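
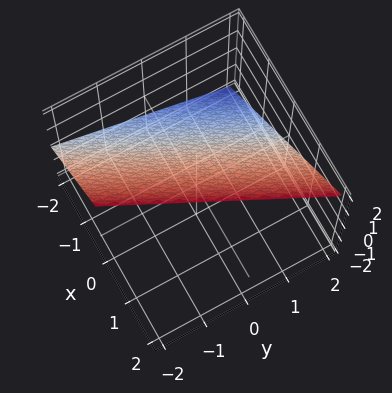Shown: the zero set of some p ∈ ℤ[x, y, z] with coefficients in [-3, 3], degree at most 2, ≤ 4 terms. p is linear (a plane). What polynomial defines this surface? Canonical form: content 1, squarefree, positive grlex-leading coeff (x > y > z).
2*x - y - 2*z + 2

(a) The degree is 1 — every cross-section is a straight line — this is a plane.
(b) From the axis intercepts and sections: one z-axis crossing is at z = 1; one y-axis crossing is at y = 2.
(c) The integer polynomial consistent with all of this is the stated p.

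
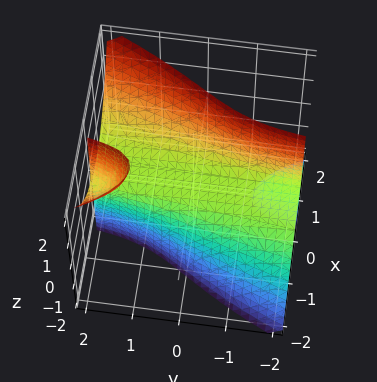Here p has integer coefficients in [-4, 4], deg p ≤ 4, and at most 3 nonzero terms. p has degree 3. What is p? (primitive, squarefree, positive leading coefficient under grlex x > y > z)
(a) I count 3 distinct pieces. They look like related sheets of one shape, so recover p as a whole.
(b) The degree is 3 — a generic line meets the surface in up to 3 points.
(c) Reading off the gridlines: it meets the x-axis at x = 0 (among the integer gridlines); every point of the y-axis in the box is on the surface.
(d) These observations pin down the coefficients.

3*x^3 - 3*x*y*z - 2*z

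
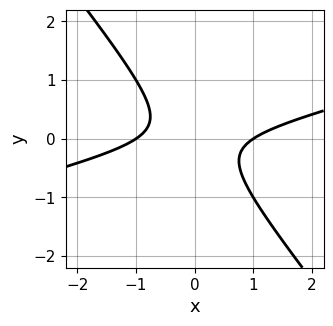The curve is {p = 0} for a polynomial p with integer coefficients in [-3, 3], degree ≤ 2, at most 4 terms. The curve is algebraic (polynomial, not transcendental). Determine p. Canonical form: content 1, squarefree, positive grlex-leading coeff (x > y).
1. The degree is 2 — no degree-1 curve has this shape.
2. Reading off the gridlines: among the integer gridlines, it crosses the x-axis at x ∈ {-1, 1}; it misses every integer gridline on the y-axis.
3. Together with the visible shape, these determine p as stated.

x^2 - 3*x*y - 3*y^2 - 1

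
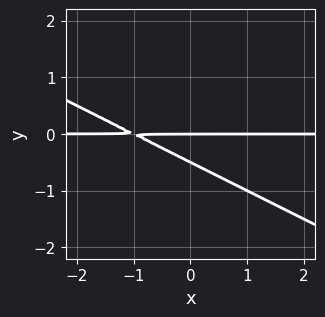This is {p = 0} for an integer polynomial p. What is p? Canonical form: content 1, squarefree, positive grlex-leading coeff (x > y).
x*y + 2*y^2 + y

First, degree: a generic line meets the curve in up to 2 points, so deg p = 2.
Next, against the integer gridlines: the visible x-axis segment lies entirely on the curve; it crosses the y-axis at the gridline y = 0.
Finally, these observations pin down the coefficients.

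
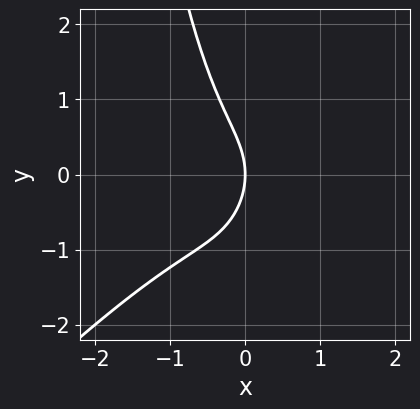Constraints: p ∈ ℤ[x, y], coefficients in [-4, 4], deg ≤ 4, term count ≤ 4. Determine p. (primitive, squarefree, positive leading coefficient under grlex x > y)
2*x^3 - 2*x^2*y + y^2 + 2*x

(a) Degree: a generic line meets the curve in up to 3 points, so deg p = 3.
(b) From the visible intercepts: one x-axis crossing is at x = 0; it crosses the y-axis at the gridline y = 0.
(c) Solving for integer coefficients yields p as stated.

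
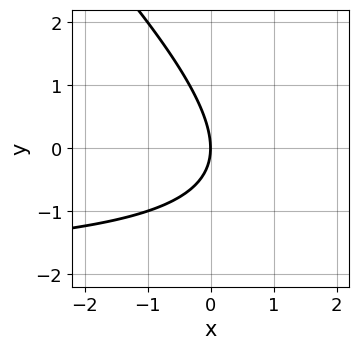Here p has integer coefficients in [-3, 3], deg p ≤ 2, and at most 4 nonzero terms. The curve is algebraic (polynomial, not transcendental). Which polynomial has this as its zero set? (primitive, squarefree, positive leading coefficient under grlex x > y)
Degree: no degree-1 curve has this shape, so deg p = 2.
Against the integer gridlines: it crosses the x-axis at the gridline x = 0; it meets the y-axis at y = 0 (among the integer gridlines).
Fitting integer coefficients to these (and the overall shape) gives p.

x*y + y^2 + 2*x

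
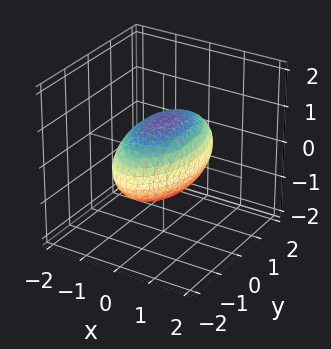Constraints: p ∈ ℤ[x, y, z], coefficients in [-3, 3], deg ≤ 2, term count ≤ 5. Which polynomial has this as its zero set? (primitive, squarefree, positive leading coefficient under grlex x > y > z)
3*x^2 + y^2 + 3*z^2 - 3

Degree: a closed, bounded, convex surface; a quadric, so deg p = 2.
Symmetries: mirror symmetry y ↦ −y ⇒ only even powers of y; the z ↦ −z reflection is a symmetry, so z appears only in even powers; the x ↦ −x reflection is a symmetry, so x appears only in even powers.
Against the integer gridlines: the x-axis gridline crossings are at x ∈ {-1, 1}; among the integer gridlines, it crosses the z-axis at z ∈ {-1, 1}.
The integer polynomial consistent with all of this is the stated p.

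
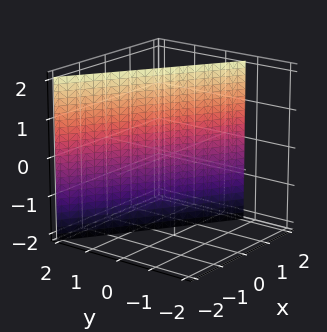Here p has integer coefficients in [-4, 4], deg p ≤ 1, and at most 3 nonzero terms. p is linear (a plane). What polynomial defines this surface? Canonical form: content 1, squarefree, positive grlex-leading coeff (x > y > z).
2*x + 3*y - 2

deg p = 1. The surface is flat (a plane).
Checking where it meets the axes: the surface avoids every integer z-axis point in the box; it meets the x-axis at x = 1 (among the integer gridlines).
These observations pin down the coefficients.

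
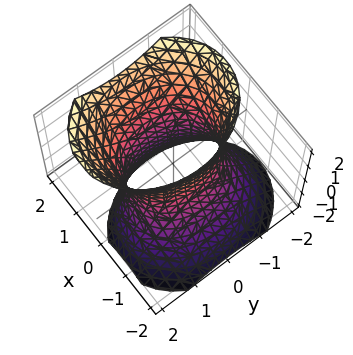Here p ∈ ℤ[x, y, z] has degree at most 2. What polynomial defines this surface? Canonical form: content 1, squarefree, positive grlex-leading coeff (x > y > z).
3*x^2 - 2*x*z + 2*y^2 - z^2 - 3

(a) Degree: the shape is more complex than any degree-1 surface, so deg p = 2.
(b) Reading off the gridlines: among the integer gridlines, it crosses the x-axis at x ∈ {-1, 1}; the surface avoids every integer z-axis point in the box.
(c) Solving for integer coefficients yields p as stated.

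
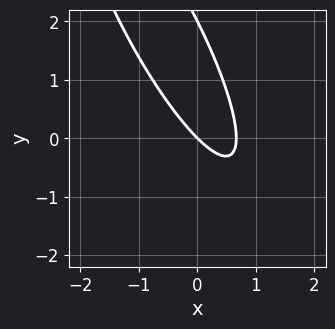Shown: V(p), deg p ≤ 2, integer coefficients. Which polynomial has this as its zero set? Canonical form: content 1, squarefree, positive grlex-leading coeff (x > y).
3*x^2 + 3*x*y + y^2 - 2*x - 2*y

(a) deg p = 2.
(b) From the visible intercepts: it crosses the x-axis at the gridline x = 0; among the integer gridlines, it crosses the y-axis at y ∈ {0, 2}.
(c) Solving for integer coefficients yields p as stated.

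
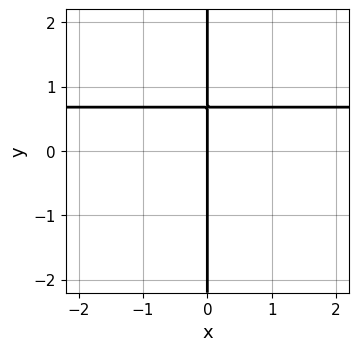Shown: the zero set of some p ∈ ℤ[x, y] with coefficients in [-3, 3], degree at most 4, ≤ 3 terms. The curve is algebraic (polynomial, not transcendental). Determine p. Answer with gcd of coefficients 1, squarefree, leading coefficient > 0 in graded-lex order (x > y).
First, the degree is 4 — a generic line meets the curve in up to 4 points.
Next, checking where it meets the axes: every point of the y-axis in the box is on the curve; it crosses the x-axis at the gridline x = 0.
Finally, putting this together gives p.

x*y^3 + x*y - x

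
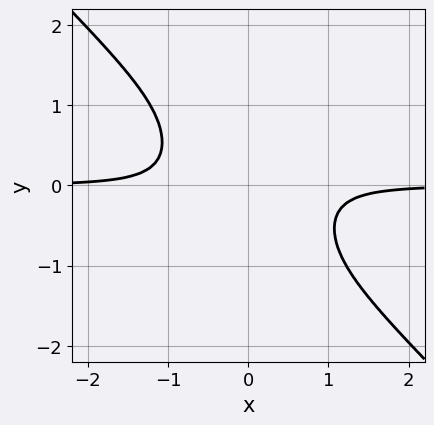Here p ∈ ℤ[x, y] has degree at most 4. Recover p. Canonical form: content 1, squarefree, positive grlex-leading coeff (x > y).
3*x^3*y + 3*x^2*y^2 + 1

(a) The degree is 4 — the shape is more complex than any degree-3 curve.
(b) From the axis intercepts and sections: it misses every integer gridline on the y-axis; no x-intercept at any integer in the box.
(c) Putting this together gives p.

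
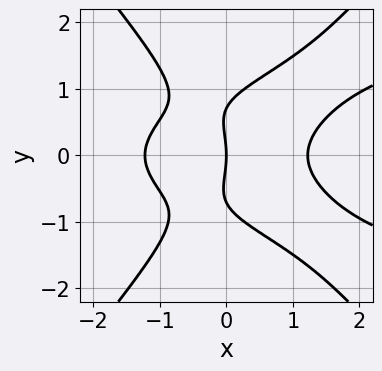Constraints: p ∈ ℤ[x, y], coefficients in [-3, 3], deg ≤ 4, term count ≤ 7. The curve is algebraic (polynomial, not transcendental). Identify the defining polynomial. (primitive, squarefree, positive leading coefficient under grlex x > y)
(a) The degree is 4 — a generic line meets the curve in up to 4 points.
(b) Symmetries: it's symmetric under y → −y, forcing even powers of y.
(c) Observable constraints: it crosses the x-axis at the gridline x = 0; it meets the y-axis at y = 0 (among the integer gridlines).
(d) Together with the visible shape, these determine p as stated.

3*x^2*y^2 - 2*y^4 - 2*x^3 + y^2 + 3*x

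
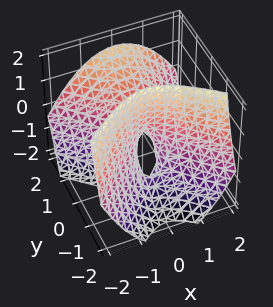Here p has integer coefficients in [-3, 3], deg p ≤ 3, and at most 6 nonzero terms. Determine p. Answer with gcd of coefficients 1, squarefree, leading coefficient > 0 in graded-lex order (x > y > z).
3*x^2 - 3*y^2 + 3*y*z + z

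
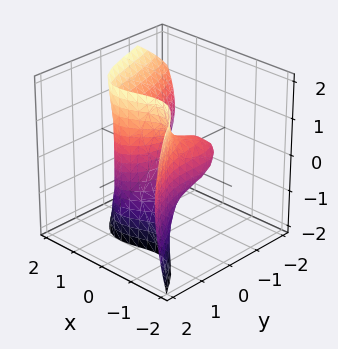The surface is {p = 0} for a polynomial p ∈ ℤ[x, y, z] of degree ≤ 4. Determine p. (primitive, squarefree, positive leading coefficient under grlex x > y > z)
3*x^3 + y^3 + 2*y*z^2 - 2*z^2 - 3*x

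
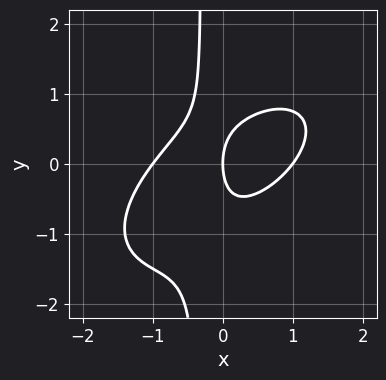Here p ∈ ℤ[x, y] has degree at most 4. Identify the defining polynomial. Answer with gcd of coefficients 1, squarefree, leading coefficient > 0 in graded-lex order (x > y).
2*x^3 - 3*x^2*y + 3*x*y^2 + y^2 - 2*x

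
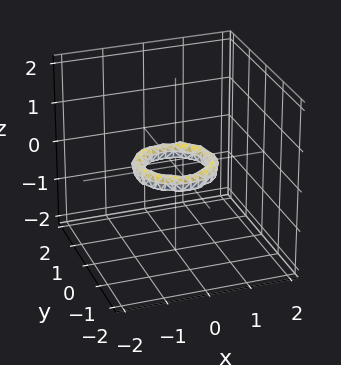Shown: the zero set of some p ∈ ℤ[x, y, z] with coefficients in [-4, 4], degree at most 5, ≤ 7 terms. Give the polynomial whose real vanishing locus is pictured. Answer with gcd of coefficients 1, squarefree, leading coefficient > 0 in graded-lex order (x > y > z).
2*x^4 + 4*x^2*y^2 + 2*y^4 - 3*x^2 - 3*y^2 + 3*z^2 + 1

deg p = 4.
Symmetries: rotational symmetry about the z-axis ⇒ p depends on x, y only through x² + y².
From the axis intercepts and sections: a circular section at z = 0 has radius between 0 and 1; the x-axis gridline crossings are at x ∈ {-1, 1}.
Assembling these constraints gives the stated polynomial.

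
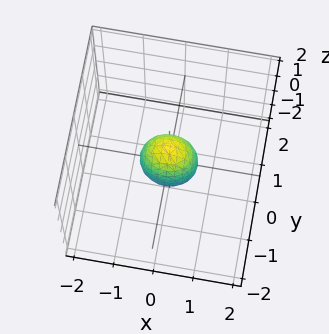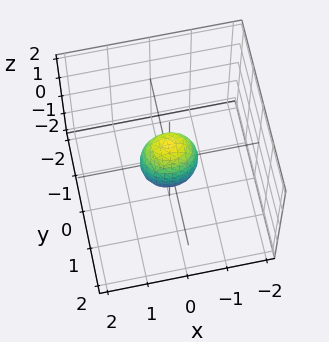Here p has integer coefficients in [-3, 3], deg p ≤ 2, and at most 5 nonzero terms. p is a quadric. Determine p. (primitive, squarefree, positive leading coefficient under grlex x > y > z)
(a) The degree is 2 — bounded and convex; a quadric.
(b) Symmetries: it's symmetric under z → −z, forcing even powers of z; it's symmetric under x → −x, forcing even powers of x; mirror symmetry y ↦ −y ⇒ only even powers of y.
(c) Reading off the gridlines: among the integer gridlines, it crosses the z-axis at z ∈ {-1, 1}.
(d) These observations pin down the coefficients.

2*x^2 + 3*y^2 + z^2 - 1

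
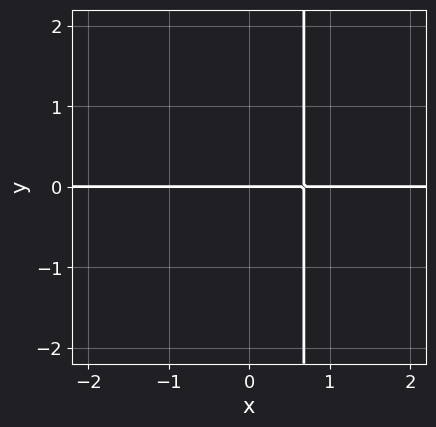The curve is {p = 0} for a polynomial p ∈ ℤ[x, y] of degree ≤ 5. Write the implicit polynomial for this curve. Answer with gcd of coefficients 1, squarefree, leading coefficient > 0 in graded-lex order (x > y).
x^3*y + x*y - y

(a) The degree is 4 — no degree-3 curve has this shape.
(b) From the visible intercepts: it crosses the y-axis at the gridline y = 0; the visible x-axis segment lies entirely on the curve.
(c) Putting this together gives p.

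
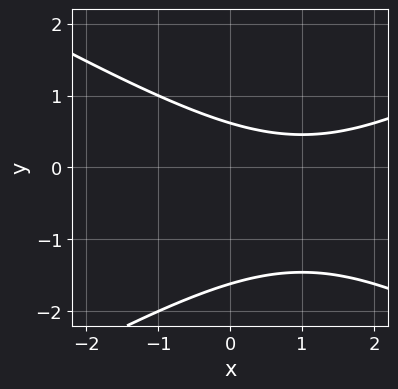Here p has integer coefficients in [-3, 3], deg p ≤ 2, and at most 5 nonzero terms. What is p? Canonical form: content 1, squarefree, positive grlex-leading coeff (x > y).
First, the degree is 2 — no degree-1 curve has this shape.
Next, reading off the gridlines: the curve avoids every integer x-axis point in the box.
Finally, putting this together gives p.

x^2 - 3*y^2 - 2*x - 3*y + 3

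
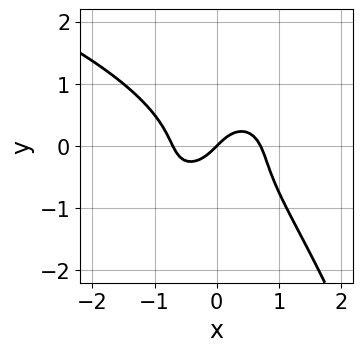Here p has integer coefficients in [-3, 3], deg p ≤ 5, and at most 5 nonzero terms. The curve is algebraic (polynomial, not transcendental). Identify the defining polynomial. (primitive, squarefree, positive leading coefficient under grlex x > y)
x^2*y^2 + 2*x^3 + 2*y^3 - x + y

First, deg p = 4.
Then, from the axis intercepts and sections: one x-axis crossing is at x = 0; one y-axis crossing is at y = 0.
Finally, fitting integer coefficients to these (and the overall shape) gives p.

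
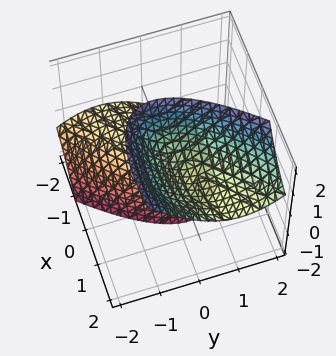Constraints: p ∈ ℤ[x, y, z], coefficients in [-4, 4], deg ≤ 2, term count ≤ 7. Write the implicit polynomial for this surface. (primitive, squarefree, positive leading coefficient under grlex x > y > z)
x^2 - 3*x*y - 3*x*z + 3*y^2 - z^2 + 1

(a) The picture has 2 separate pieces. They look like related sheets of one shape, so recover p as a whole.
(b) deg p = 2. No degree-1 surface has this shape.
(c) Against the integer gridlines: the z-axis gridline crossings are at z ∈ {-1, 1}; it misses every integer gridline on the x-axis; the surface avoids every integer y-axis point in the box.
(d) These observations pin down the coefficients.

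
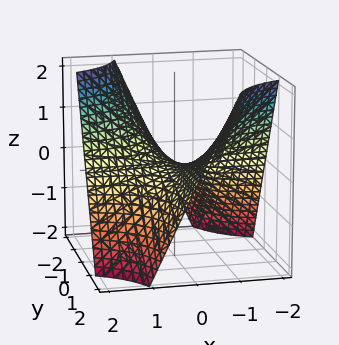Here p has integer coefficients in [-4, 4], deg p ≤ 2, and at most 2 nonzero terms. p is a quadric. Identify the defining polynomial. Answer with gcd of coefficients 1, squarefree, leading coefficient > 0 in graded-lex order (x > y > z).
1. The degree is 2 — a saddle surface; a quadric.
2. Against the integer gridlines: every point of the y-axis in the box is on the surface; the visible x-axis segment lies entirely on the surface.
3. Matching integer coefficients to the picture gives p.

x*y + z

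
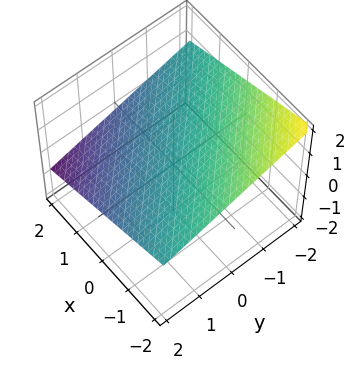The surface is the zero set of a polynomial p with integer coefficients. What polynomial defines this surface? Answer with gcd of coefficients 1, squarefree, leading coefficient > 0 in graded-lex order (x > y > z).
(a) The degree is 1 — the surface is flat (a plane).
(b) From the axis intercepts and sections: it meets the y-axis at y = 2 (among the integer gridlines); one x-axis crossing is at x = 2.
(c) Solving for integer coefficients yields p as stated.

x + y + 3*z - 2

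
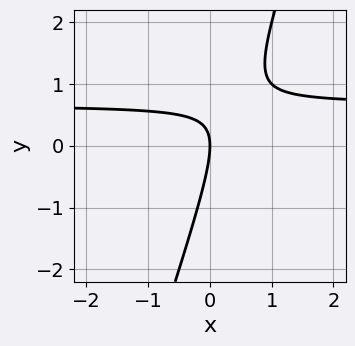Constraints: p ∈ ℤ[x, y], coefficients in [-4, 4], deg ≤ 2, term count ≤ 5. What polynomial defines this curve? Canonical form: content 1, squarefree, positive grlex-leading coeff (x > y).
3*x*y - y^2 - 2*x

1. The degree is 2 — a generic line meets the curve in up to 2 points.
2. From the visible intercepts: one x-axis crossing is at x = 0; it crosses the y-axis at the gridline y = 0.
3. Fitting integer coefficients to these (and the overall shape) gives p.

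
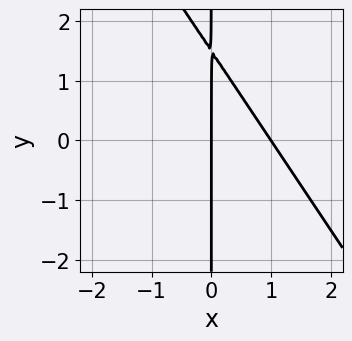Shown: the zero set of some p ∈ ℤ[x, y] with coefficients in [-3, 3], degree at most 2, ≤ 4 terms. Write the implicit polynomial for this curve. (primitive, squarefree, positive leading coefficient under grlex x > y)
3*x^2 + 2*x*y - 3*x

deg p = 2. No degree-1 curve has this shape.
Checking where it meets the axes: the x-axis gridline crossings are at x ∈ {0, 1}; every point of the y-axis in the box is on the curve.
The integer polynomial consistent with all of this is the stated p.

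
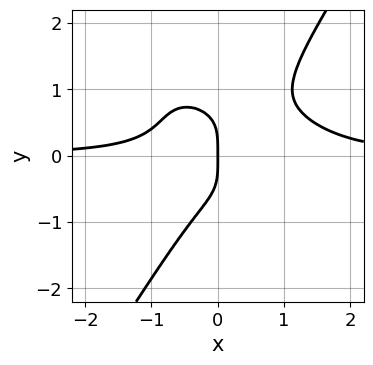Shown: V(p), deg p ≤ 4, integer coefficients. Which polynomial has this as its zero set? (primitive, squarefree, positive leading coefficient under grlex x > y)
3*x^3*y + 3*x^2*y^2 - 2*y^4 - 3*x^2*y - 2*x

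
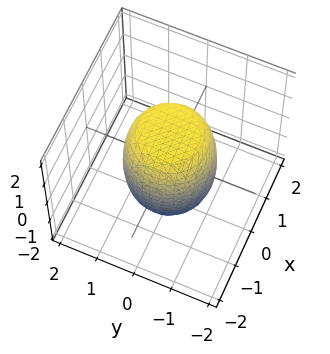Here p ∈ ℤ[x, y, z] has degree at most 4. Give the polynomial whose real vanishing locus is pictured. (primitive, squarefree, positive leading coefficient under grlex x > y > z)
(a) Degree: the shape is more complex than any degree-3 surface, so deg p = 4.
(b) By symmetry, the surface is invariant under rotation about z: p = q(x² + y², z).
(c) Observable constraints: a circular section at z = 0 has radius between 1 and 2.
(d) Fitting integer coefficients to these (and the overall shape) gives p.

2*x^4 + 4*x^2*y^2 + 2*y^4 - x^2 - y^2 + z^2 - 2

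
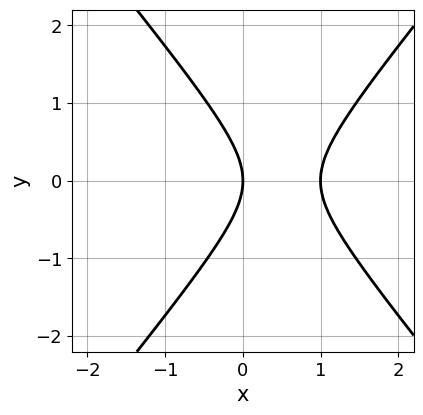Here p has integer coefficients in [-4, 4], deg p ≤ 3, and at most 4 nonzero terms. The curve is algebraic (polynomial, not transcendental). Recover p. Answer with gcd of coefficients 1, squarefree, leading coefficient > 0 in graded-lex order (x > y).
3*x^2 - 2*y^2 - 3*x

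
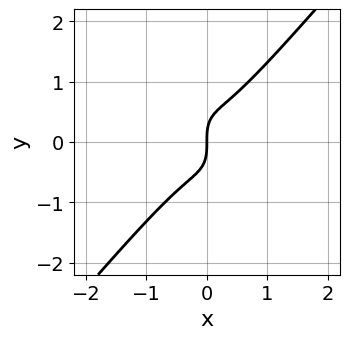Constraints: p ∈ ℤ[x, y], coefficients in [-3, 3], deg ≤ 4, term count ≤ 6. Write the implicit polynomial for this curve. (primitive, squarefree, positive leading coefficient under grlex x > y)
3*x^3 - x*y^2 - y^3 + x

(a) Degree: no degree-2 curve has this shape, so deg p = 3.
(b) Observable constraints: one x-axis crossing is at x = 0; it meets the y-axis at y = 0 (among the integer gridlines).
(c) Matching integer coefficients to the picture gives p.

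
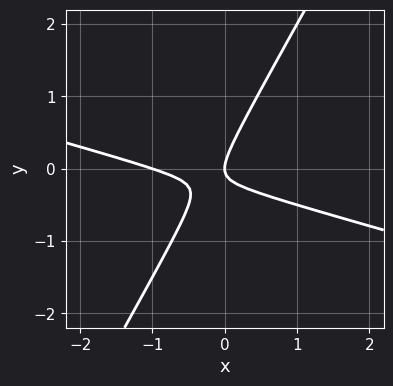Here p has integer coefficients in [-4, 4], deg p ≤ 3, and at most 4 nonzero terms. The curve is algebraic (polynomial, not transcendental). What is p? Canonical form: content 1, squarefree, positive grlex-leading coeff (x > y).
x^2 + 3*x*y - 2*y^2 + x

Degree: no degree-1 curve has this shape, so deg p = 2.
Against the integer gridlines: the x-axis gridline crossings are at x ∈ {-1, 0}; it crosses the y-axis at the gridline y = 0.
Assembling these constraints gives the stated polynomial.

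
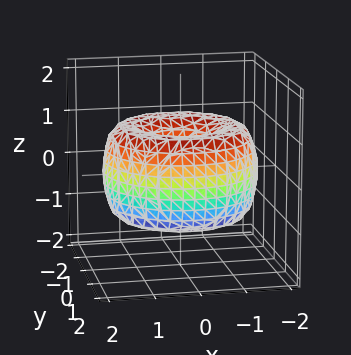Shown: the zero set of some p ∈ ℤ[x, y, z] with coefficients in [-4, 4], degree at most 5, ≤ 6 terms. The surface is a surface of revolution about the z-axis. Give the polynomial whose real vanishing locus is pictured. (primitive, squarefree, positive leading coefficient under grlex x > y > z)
x^4 + 2*x^2*y^2 + y^4 - 3*x^2 - 3*y^2 + 2*z^2

(a) The degree is 4 — no degree-3 surface has this shape.
(b) By symmetry, the z-axis is an axis of rotation, so x and y enter only as x² + y².
(c) Against the integer gridlines: it crosses the z-axis at the gridline z = 0; a circular section at z = 1 has radius exactly 1; it crosses the y-axis at the gridline y = 0; one x-axis crossing is at x = 0.
(d) Fitting integer coefficients to these (and the overall shape) gives p.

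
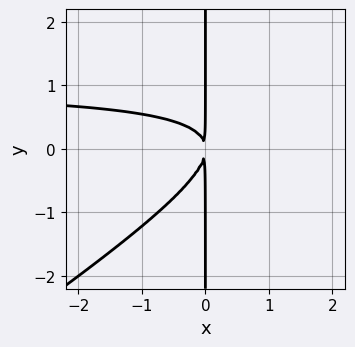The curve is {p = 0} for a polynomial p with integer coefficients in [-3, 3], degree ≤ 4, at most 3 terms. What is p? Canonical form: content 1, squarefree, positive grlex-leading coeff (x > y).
1. Degree: the shape is more complex than any degree-2 curve, so deg p = 3.
2. Observable constraints: every point of the y-axis in the box is on the curve.
3. Matching integer coefficients to the picture gives p.

2*x^2*y - 3*x*y^2 - 2*x^2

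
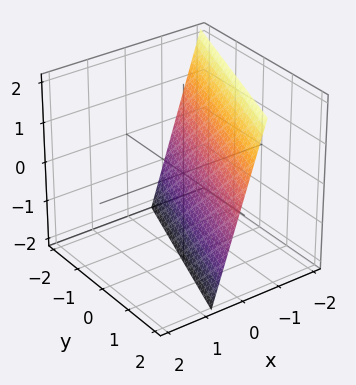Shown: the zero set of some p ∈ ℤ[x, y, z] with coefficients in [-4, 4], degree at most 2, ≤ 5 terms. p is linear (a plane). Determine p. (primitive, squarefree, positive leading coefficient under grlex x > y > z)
3*x - y + z + 2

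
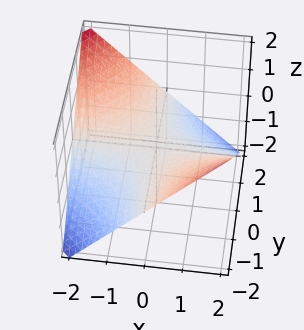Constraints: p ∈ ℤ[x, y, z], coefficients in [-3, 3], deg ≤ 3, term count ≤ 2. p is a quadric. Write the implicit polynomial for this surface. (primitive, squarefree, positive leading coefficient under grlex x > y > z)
(a) The degree is 2 — a saddle surface; a quadric.
(b) From the visible intercepts: the visible y-axis segment lies entirely on the surface; every point of the x-axis in the box is on the surface; it crosses the z-axis at the gridline z = 0.
(c) Matching integer coefficients to the picture gives p.

x*y + 2*z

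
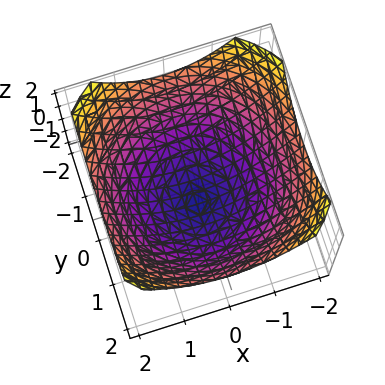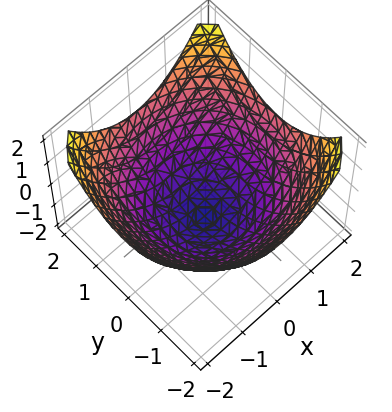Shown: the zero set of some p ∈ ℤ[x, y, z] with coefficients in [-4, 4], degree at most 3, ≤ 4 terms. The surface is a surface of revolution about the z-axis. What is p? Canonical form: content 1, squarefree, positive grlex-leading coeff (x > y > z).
First, degree: no degree-1 surface has this shape, so deg p = 2.
Then, symmetries: every cross-section ⟂ z is a circle, so x, y appear only via x² + y².
Then, observable constraints: a circular section at z = -1 has radius exactly 1.
Finally, these observations pin down the coefficients.

x^2 + y^2 - 2*z - 3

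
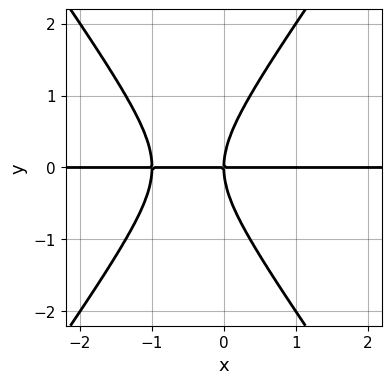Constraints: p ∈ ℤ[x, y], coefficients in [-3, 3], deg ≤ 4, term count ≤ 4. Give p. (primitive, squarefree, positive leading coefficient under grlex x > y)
1. The degree is 3 — a generic line meets the curve in up to 3 points.
2. Checking where it meets the axes: one y-axis crossing is at y = 0; the visible x-axis segment lies entirely on the curve.
3. Putting this together gives p.

2*x^2*y - y^3 + 2*x*y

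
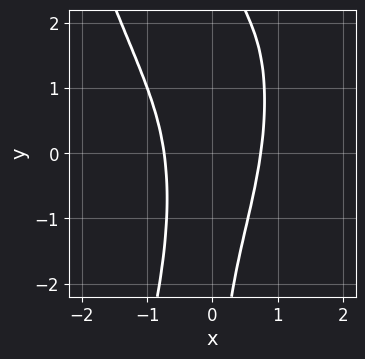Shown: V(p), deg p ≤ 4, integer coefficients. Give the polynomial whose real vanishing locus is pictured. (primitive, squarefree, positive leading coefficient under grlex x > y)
3*x^4 - 2*x^2*y + x*y^2 + 2*x^2 - 2

(a) Degree: the shape is more complex than any degree-3 curve, so deg p = 4.
(b) Checking where it meets the axes: no y-intercept at any integer in the box.
(c) The integer polynomial consistent with all of this is the stated p.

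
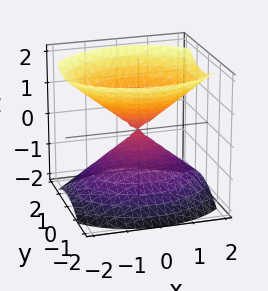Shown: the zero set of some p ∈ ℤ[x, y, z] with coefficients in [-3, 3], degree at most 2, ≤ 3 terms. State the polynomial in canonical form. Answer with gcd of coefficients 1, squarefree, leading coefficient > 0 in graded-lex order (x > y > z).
First, there are 2 components. Treating them together as one polynomial.
Next, the degree is 2 — two nappes meeting at a single point; a quadric.
Next, symmetries: the z ↦ −z reflection is a symmetry, so z appears only in even powers; mirror symmetry x ↦ −x ⇒ only even powers of x; the y ↦ −y reflection is a symmetry, so y appears only in even powers.
Next, reading off the gridlines: it crosses the y-axis at the gridline y = 0; it meets the z-axis at z = 0 (among the integer gridlines).
Finally, together with the visible shape, these determine p as stated.

2*x^2 + 3*y^2 - 3*z^2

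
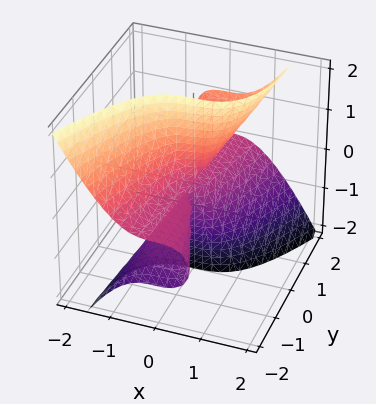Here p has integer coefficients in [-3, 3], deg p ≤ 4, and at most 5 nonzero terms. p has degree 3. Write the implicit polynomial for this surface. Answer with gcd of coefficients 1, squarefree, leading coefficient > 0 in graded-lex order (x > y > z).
(a) Degree: no degree-2 surface has this shape, so deg p = 3.
(b) Observable constraints: the visible y-axis segment lies entirely on the surface; it meets the x-axis at x = 0 (among the integer gridlines).
(c) The integer polynomial consistent with all of this is the stated p. Check: (0, 0, -1) on the z-axis lies on the surface, and p(0, 0, -1) = 0. ✓

3*x^3 + y^2*z - 2*y*z^2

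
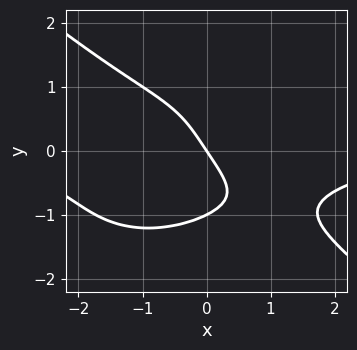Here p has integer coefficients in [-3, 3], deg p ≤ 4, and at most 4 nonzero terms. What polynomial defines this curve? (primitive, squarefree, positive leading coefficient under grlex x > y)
First, the degree is 4 — a generic line meets the curve in up to 4 points.
Then, from the axis intercepts and sections: among the integer gridlines, it crosses the y-axis at y ∈ {-1, 0}; one x-axis crossing is at x = 0.
Finally, assembling these constraints gives the stated polynomial.

x^3*y + 2*y^4 + 3*x + 2*y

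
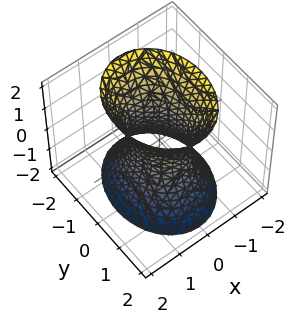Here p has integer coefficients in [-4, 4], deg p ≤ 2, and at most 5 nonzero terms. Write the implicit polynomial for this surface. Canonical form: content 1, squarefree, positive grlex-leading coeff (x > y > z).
First, degree: an hourglass — one-sheet hyperboloid; a quadric, so deg p = 2.
Next, symmetries: mirror symmetry x ↦ −x ⇒ only even powers of x; mirror symmetry z ↦ −z ⇒ only even powers of z; it's symmetric under y → −y, forcing even powers of y.
Then, checking where it meets the axes: no z-intercept at any integer in the box; among the integer gridlines, it crosses the y-axis at y ∈ {-1, 1}.
Finally, fitting integer coefficients to these (and the overall shape) gives p.

3*x^2 + 2*y^2 - z^2 - 2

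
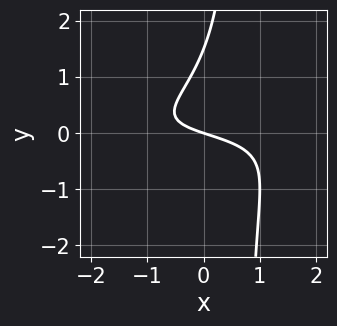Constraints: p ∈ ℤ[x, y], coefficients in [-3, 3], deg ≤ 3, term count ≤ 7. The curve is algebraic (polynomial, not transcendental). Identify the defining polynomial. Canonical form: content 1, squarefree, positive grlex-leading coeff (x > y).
1. The degree is 3 — no degree-2 curve has this shape.
2. Against the integer gridlines: it crosses the x-axis at the gridline x = 0; one y-axis crossing is at y = 0.
3. Assembling these constraints gives the stated polynomial.

x^2*y - 3*x*y^2 + 2*y^2 - x - 3*y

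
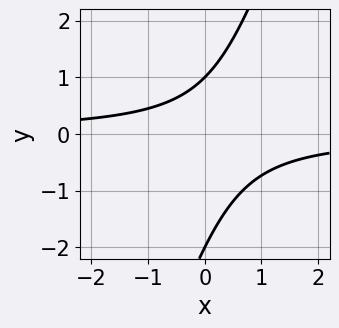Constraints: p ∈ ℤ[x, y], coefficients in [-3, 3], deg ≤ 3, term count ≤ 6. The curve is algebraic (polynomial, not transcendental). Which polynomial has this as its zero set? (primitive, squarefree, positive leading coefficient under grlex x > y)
1. The degree is 2 — the shape is more complex than any degree-1 curve.
2. Against the integer gridlines: among the integer gridlines, it crosses the y-axis at y ∈ {-2, 1}; no x-intercept at any integer in the box.
3. Putting this together gives p.

3*x*y - y^2 - y + 2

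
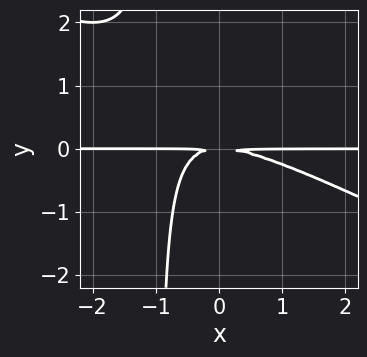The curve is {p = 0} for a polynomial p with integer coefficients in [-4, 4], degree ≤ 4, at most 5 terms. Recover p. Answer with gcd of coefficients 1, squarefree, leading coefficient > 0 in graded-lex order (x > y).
x^2*y + 2*x*y^2 + 2*y^2

(a) The degree is 3 — a generic line meets the curve in up to 3 points.
(b) From the visible intercepts: every point of the x-axis in the box is on the curve.
(c) Putting this together gives p.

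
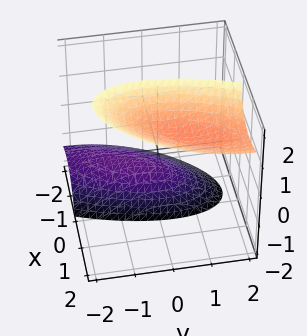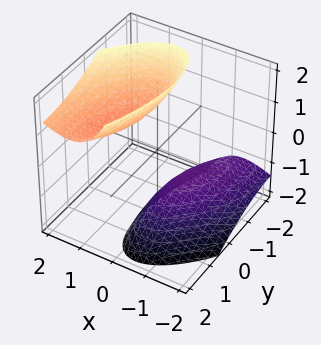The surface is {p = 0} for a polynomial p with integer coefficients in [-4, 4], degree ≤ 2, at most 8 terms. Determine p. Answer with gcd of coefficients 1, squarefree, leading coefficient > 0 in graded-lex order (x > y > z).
1. There are 2 components.
2. Degree: no degree-1 surface has this shape, so deg p = 2.
3. Observable constraints: no y-intercept at any integer in the box; no x-intercept at any integer in the box.
4. Matching integer coefficients to the picture gives p.

3*x^2 - 2*x*y - 3*x*z + y^2 - z^2 + 2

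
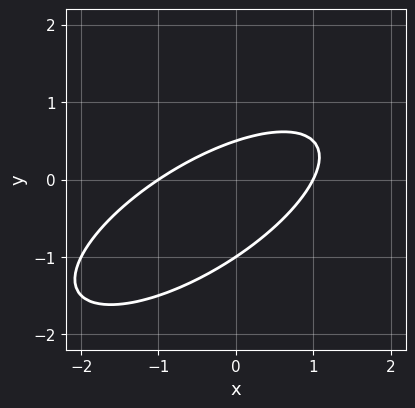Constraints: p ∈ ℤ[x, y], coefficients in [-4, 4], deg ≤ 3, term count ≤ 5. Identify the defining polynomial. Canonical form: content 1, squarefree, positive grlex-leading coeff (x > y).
x^2 - 2*x*y + 2*y^2 + y - 1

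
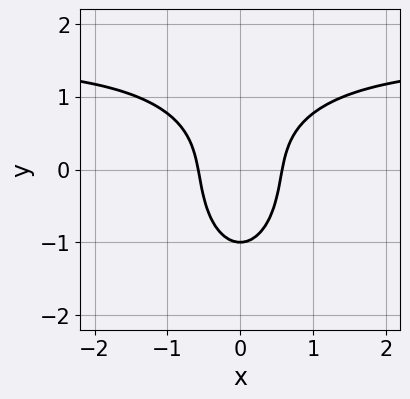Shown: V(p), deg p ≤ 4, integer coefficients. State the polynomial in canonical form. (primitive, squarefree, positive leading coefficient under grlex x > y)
2*x^2*y + y^3 - 3*x^2 + 1

First, deg p = 3. The shape is more complex than any degree-2 curve.
Then, symmetries: the x ↦ −x reflection is a symmetry, so x appears only in even powers.
Next, against the integer gridlines: it crosses the y-axis at the gridline y = -1.
Finally, together with the visible shape, these determine p as stated.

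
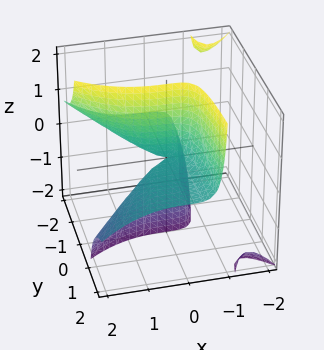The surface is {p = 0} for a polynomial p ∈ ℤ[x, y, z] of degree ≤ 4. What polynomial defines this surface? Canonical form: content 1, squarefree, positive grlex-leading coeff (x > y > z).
x^3 + 2*x*y*z + 2*y*z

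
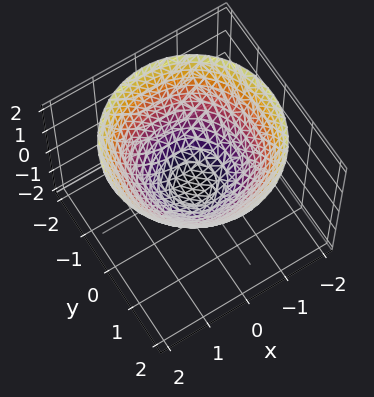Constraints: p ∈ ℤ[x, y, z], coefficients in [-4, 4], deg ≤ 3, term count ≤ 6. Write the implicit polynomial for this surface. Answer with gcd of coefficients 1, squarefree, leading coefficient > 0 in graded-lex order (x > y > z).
Degree: a generic line meets the surface in up to 2 points, so deg p = 2.
By symmetry, every cross-section ⟂ z is a circle, so x, y appear only via x² + y².
Observable constraints: a circular section at z = 2 has radius between 1 and 2.
Solving for integer coefficients yields p as stated.

2*x^2 + 2*y^2 - 3*z - 1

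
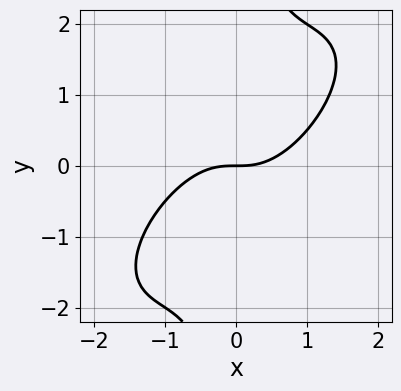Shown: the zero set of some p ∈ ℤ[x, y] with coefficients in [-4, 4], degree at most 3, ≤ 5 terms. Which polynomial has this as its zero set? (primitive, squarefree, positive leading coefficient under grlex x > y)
2*x^3 - 3*x^2*y + 2*x*y^2 - 2*y

(a) Degree: a generic line meets the curve in up to 3 points, so deg p = 3.
(b) Checking where it meets the axes: it meets the y-axis at y = 0 (among the integer gridlines); one x-axis crossing is at x = 0.
(c) Together with the visible shape, these determine p as stated.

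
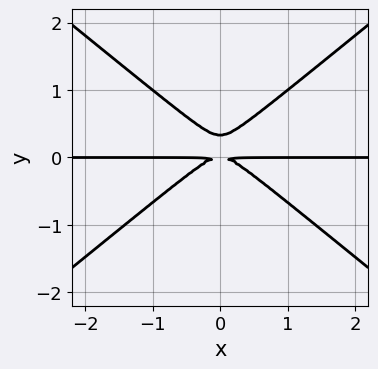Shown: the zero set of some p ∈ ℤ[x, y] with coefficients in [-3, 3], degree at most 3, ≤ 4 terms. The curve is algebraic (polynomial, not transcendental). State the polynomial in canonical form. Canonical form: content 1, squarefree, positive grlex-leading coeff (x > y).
First, the degree is 3 — no degree-2 curve has this shape.
Next, symmetries: the x ↦ −x reflection is a symmetry, so x appears only in even powers.
Then, against the integer gridlines: every point of the x-axis in the box is on the curve.
Finally, the integer polynomial consistent with all of this is the stated p.

2*x^2*y - 3*y^3 + y^2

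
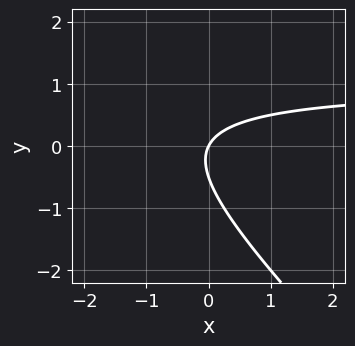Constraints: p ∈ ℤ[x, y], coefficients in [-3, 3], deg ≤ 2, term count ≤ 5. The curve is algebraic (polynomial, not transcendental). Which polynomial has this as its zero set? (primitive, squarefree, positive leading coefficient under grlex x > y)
2*x*y + 2*y^2 - 2*x + y

(a) The degree is 2 — a generic line meets the curve in up to 2 points.
(b) Against the integer gridlines: one y-axis crossing is at y = 0; it meets the x-axis at x = 0 (among the integer gridlines).
(c) These observations pin down the coefficients.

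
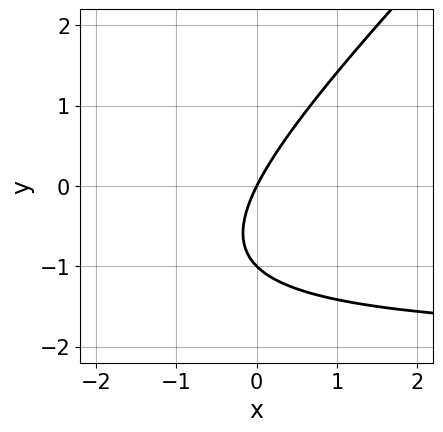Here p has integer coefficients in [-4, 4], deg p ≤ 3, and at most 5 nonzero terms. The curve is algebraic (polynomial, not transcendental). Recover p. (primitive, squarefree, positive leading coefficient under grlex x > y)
First, deg p = 2. The shape is more complex than any degree-1 curve.
Next, checking where it meets the axes: among the integer gridlines, it crosses the y-axis at y ∈ {-1, 0}; it meets the x-axis at x = 0 (among the integer gridlines).
Finally, the integer polynomial consistent with all of this is the stated p.

x*y - y^2 + 2*x - y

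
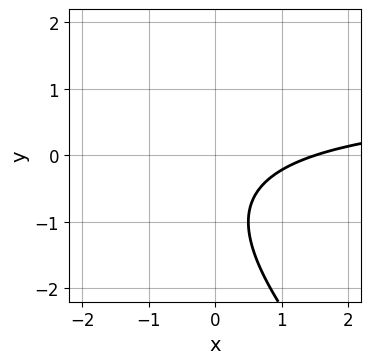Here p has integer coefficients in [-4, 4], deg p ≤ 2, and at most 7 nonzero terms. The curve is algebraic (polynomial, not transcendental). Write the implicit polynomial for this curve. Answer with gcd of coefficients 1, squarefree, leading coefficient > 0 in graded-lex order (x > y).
2*x*y + 2*y^2 - 2*x + 3*y + 3

First, the degree is 2 — no degree-1 curve has this shape.
Then, observable constraints: the curve avoids every integer y-axis point in the box.
Finally, these observations pin down the coefficients.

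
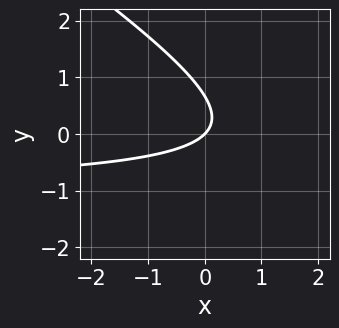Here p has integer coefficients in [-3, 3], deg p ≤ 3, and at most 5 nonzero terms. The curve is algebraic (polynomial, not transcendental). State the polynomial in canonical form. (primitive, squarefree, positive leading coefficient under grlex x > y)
1. deg p = 2. The shape is more complex than any degree-1 curve.
2. Observable constraints: it meets the x-axis at x = 0 (among the integer gridlines); it crosses the y-axis at the gridline y = 0.
3. These observations pin down the coefficients.

2*x*y + 3*y^2 + 2*x - 2*y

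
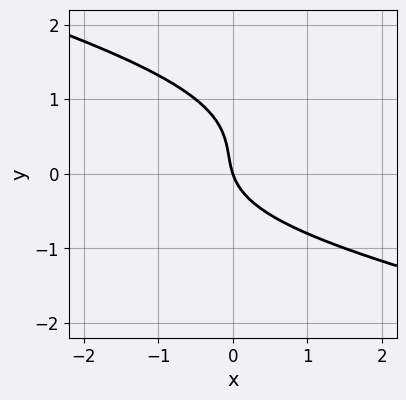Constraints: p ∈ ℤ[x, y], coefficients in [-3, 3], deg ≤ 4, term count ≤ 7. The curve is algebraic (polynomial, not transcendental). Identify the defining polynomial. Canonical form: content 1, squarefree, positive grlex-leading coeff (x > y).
x*y^2 + 3*y^3 - 2*y^2 + 3*x + y

(a) The degree is 3 — a generic line meets the curve in up to 3 points.
(b) Against the integer gridlines: one y-axis crossing is at y = 0; it crosses the x-axis at the gridline x = 0.
(c) Fitting integer coefficients to these (and the overall shape) gives p.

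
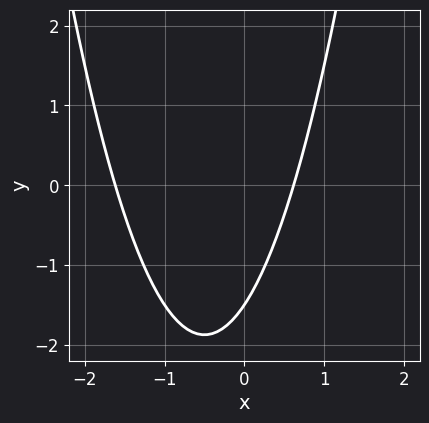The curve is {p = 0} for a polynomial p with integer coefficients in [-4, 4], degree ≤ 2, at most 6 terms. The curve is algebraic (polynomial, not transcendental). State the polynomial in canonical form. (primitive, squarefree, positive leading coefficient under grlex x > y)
3*x^2 + 3*x - 2*y - 3

First, the degree is 2 — the shape is more complex than any degree-1 curve.
Finally, the integer polynomial consistent with all of this is the stated p.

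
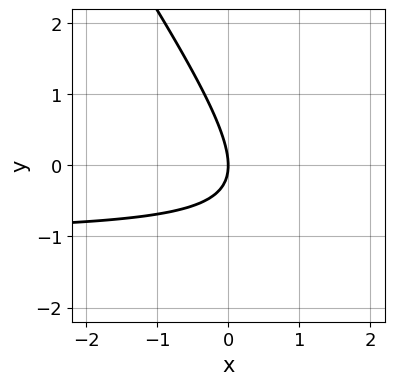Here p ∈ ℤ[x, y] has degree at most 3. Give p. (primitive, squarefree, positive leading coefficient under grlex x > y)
First, deg p = 2. A generic line meets the curve in up to 2 points.
Next, from the axis intercepts and sections: it crosses the y-axis at the gridline y = 0; it meets the x-axis at x = 0 (among the integer gridlines).
Finally, together with the visible shape, these determine p as stated.

3*x*y + 2*y^2 + 3*x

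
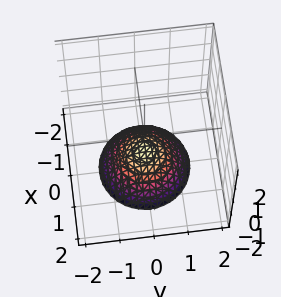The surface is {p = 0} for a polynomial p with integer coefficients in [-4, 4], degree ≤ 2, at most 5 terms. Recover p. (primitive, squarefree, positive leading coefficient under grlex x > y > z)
2*x^2 + 2*y^2 + 3*z + 3

First, the degree is 2 — no degree-1 surface has this shape.
Next, symmetry: the surface is invariant under rotation about z: p = q(x² + y², z).
Then, checking where it meets the axes: no y-intercept at any integer in the box; a circular section at z = -2 has radius between 1 and 2.
Finally, fitting integer coefficients to these (and the overall shape) gives p. Check: (0, 0, -1) on the z-axis lies on the surface, and p(0, 0, -1) = 0. ✓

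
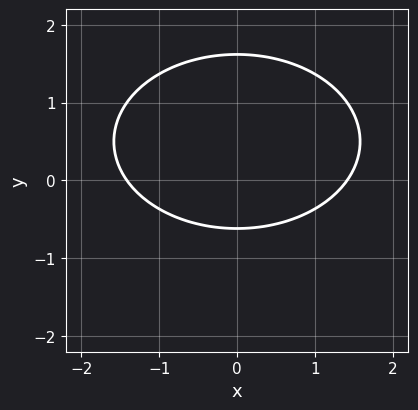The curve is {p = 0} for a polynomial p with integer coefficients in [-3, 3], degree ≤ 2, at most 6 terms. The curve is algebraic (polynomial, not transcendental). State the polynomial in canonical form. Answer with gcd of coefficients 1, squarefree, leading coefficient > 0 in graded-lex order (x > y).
x^2 + 2*y^2 - 2*y - 2

First, the degree is 2 — no degree-1 curve has this shape.
Next, symmetries: mirror symmetry x ↦ −x ⇒ only even powers of x.
Finally, putting this together gives p.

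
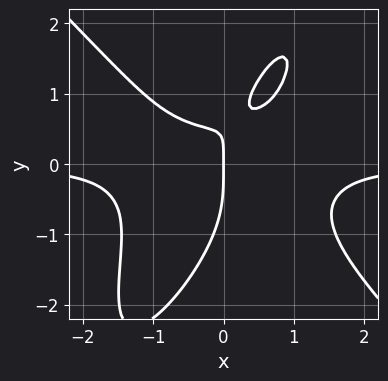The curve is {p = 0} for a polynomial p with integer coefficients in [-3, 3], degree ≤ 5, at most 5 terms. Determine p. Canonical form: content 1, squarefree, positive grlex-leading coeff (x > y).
3*x^3*y - 2*x*y^3 + y^4 - 3*x*y + 2*x

The degree is 4 — the shape is more complex than any degree-3 curve.
Against the integer gridlines: it meets the y-axis at y = 0 (among the integer gridlines); one x-axis crossing is at x = 0.
Fitting integer coefficients to these (and the overall shape) gives p.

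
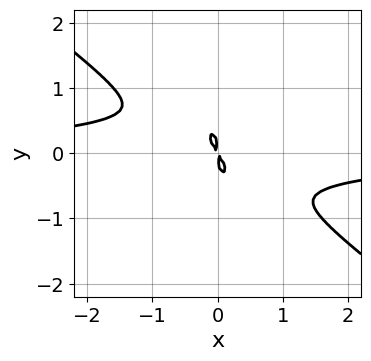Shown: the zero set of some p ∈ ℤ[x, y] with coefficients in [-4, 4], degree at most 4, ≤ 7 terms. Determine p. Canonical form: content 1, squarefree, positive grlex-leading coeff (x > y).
3*x^3*y - 3*x*y^3 + 3*y^4 + 3*x^2 + 2*x*y

First, the degree is 4 — no degree-3 curve has this shape.
Finally, putting this together gives p.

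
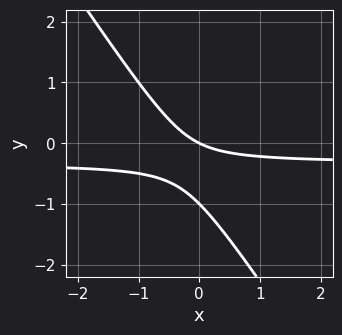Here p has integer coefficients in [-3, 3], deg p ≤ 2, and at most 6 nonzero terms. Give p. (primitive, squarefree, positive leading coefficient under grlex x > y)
First, the degree is 2 — a generic line meets the curve in up to 2 points.
Next, from the visible intercepts: it crosses the x-axis at the gridline x = 0; among the integer gridlines, it crosses the y-axis at y ∈ {-1, 0}.
Finally, putting this together gives p.

3*x*y + 2*y^2 + x + 2*y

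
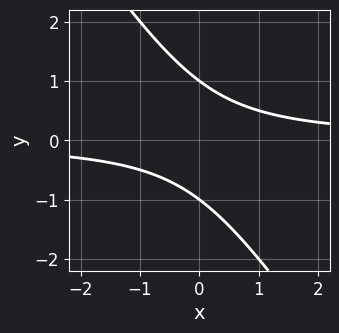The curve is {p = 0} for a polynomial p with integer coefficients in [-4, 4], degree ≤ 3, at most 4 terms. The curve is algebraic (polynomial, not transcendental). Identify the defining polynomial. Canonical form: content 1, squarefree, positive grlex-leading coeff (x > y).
3*x*y + 2*y^2 - 2

First, deg p = 2. A generic line meets the curve in up to 2 points.
Next, from the axis intercepts and sections: the y-axis gridline crossings are at y ∈ {-1, 1}; no x-intercept at any integer in the box.
Finally, solving for integer coefficients yields p as stated.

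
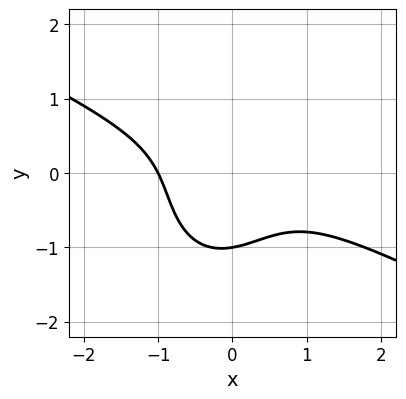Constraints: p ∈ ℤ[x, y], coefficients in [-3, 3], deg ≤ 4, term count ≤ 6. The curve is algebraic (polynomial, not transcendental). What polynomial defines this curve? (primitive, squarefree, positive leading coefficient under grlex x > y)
2*x^3 + 3*x^2*y - x*y^2 + 2*y^3 + 2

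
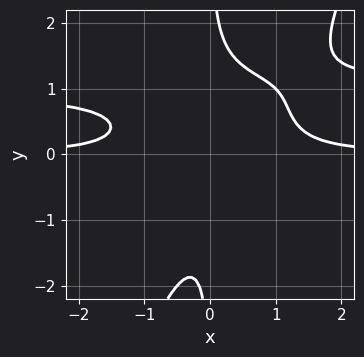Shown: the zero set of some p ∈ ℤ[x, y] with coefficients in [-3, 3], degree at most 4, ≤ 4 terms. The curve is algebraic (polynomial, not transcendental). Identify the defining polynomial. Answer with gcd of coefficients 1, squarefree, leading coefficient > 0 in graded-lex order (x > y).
1. Degree: the shape is more complex than any degree-3 curve, so deg p = 4.
2. Observable constraints: the curve avoids every integer y-axis point in the box; no x-intercept at any integer in the box.
3. Together with the visible shape, these determine p as stated.

2*x^2*y^2 - x*y^3 - 2*x^2*y + 1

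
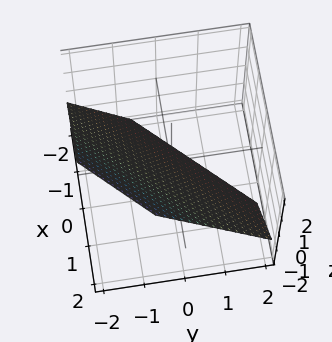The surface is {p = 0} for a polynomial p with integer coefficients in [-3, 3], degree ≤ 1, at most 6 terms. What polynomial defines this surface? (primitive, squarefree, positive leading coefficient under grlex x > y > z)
3*x - 3*y - 3*z - 2

1. deg p = 1. Every cross-section is a straight line — this is a plane.
2. Putting this together gives p.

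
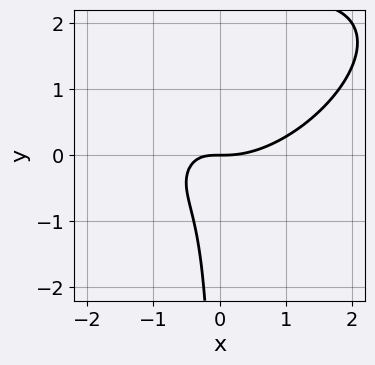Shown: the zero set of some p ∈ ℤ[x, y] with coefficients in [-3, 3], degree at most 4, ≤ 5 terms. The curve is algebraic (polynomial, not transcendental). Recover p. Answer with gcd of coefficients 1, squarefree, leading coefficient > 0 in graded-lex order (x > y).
1. The degree is 3 — a generic line meets the curve in up to 3 points.
2. From the visible intercepts: it crosses the x-axis at the gridline x = 0; one y-axis crossing is at y = 0.
3. Assembling these constraints gives the stated polynomial.

2*x^3 - 3*x^2*y + 3*x*y^2 - 3*x*y - 2*y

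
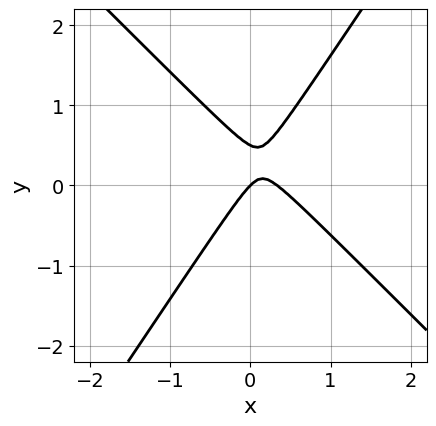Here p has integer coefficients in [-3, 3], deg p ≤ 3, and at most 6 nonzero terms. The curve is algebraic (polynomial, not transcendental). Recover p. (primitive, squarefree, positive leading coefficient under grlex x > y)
(a) deg p = 2. The shape is more complex than any degree-1 curve.
(b) Observable constraints: it crosses the x-axis at the gridline x = 0; one y-axis crossing is at y = 0.
(c) Assembling these constraints gives the stated polynomial.

3*x^2 + x*y - 2*y^2 - x + y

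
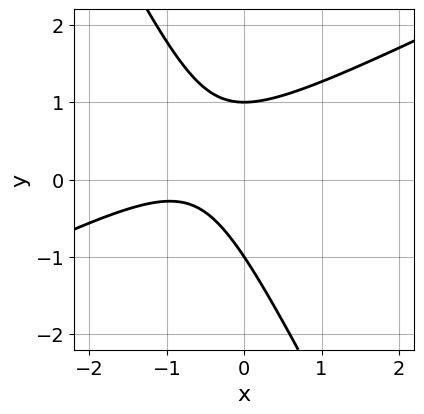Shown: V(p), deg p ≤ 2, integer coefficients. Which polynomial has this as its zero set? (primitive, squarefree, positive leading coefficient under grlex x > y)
2*x^2 - 3*x*y - 2*y^2 + 3*x + 2

First, the degree is 2 — the shape is more complex than any degree-1 curve.
Next, against the integer gridlines: no x-intercept at any integer in the box; among the integer gridlines, it crosses the y-axis at y ∈ {-1, 1}.
Finally, assembling these constraints gives the stated polynomial.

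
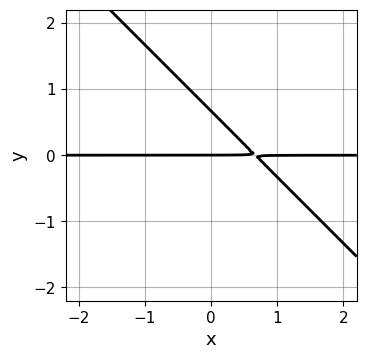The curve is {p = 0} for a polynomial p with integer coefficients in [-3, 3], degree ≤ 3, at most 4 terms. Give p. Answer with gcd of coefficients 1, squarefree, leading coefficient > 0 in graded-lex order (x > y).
(a) The degree is 2 — no degree-1 curve has this shape.
(b) From the axis intercepts and sections: the visible x-axis segment lies entirely on the curve; it meets the y-axis at y = 0 (among the integer gridlines).
(c) Together with the visible shape, these determine p as stated.

3*x*y + 3*y^2 - 2*y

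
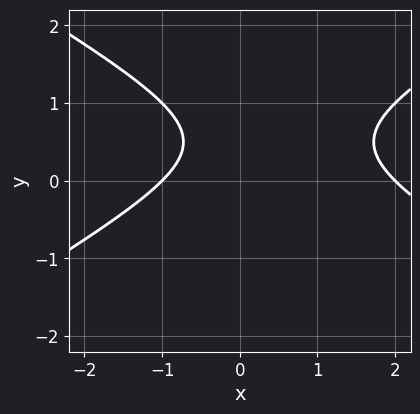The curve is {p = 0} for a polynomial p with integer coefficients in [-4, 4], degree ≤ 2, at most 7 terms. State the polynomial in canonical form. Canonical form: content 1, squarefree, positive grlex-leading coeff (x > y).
x^2 - 3*y^2 - x + 3*y - 2

1. The degree is 2 — no degree-1 curve has this shape.
2. From the visible intercepts: no y-intercept at any integer in the box; among the integer gridlines, it crosses the x-axis at x ∈ {-1, 2}.
3. Assembling these constraints gives the stated polynomial.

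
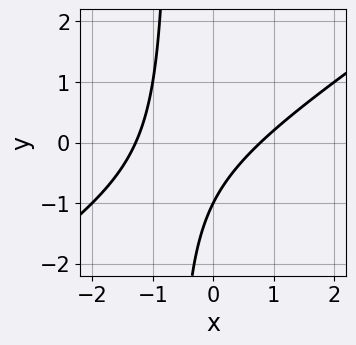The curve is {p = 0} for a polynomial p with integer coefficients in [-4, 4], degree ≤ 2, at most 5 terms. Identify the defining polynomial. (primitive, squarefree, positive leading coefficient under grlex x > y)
1. deg p = 2.
2. From the visible intercepts: one y-axis crossing is at y = -1.
3. Solving for integer coefficients yields p as stated.

2*x^2 - 3*x*y + x - 2*y - 2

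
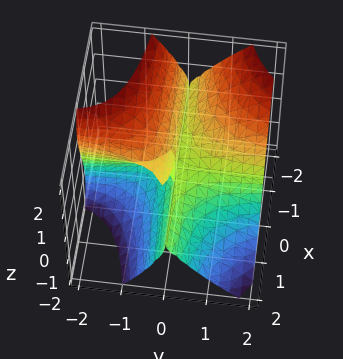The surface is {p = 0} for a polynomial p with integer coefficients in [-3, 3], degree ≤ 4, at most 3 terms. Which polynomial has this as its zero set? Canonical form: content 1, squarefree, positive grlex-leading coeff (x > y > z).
The degree is 3 — the shape is more complex than any degree-2 surface.
Reading off the gridlines: every point of the y-axis in the box is on the surface; every point of the x-axis in the box is on the surface; it meets the z-axis at z = 0 (among the integer gridlines).
Putting this together gives p.

3*x*y^2 + z^3 + 2*y*z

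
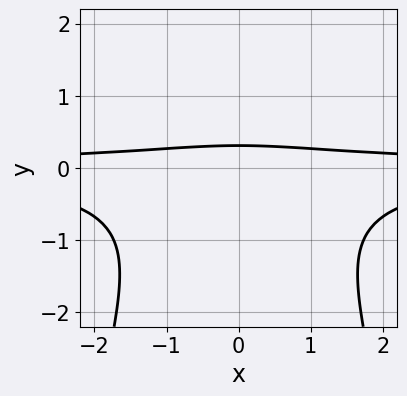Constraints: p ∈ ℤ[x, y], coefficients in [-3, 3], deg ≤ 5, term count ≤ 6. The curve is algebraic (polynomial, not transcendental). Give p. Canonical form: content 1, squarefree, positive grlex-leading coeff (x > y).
The degree is 4 — a generic line meets the curve in up to 4 points.
Symmetries: it's symmetric under x → −x, forcing even powers of x.
Checking where it meets the axes: the curve avoids every integer x-axis point in the box.
Matching integer coefficients to the picture gives p.

2*x^2*y^2 + 2*y^3 + 3*y - 1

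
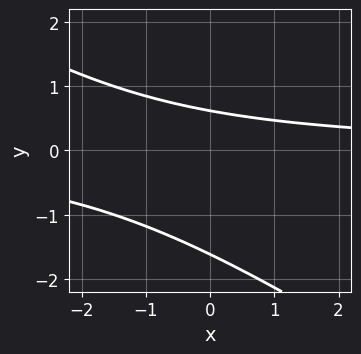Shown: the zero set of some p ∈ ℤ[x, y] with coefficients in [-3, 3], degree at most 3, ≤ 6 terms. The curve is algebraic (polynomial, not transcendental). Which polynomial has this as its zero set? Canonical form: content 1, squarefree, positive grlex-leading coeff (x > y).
2*x*y + 3*y^2 + 3*y - 3

deg p = 2. The shape is more complex than any degree-1 curve.
Against the integer gridlines: it misses every integer gridline on the x-axis.
Putting this together gives p.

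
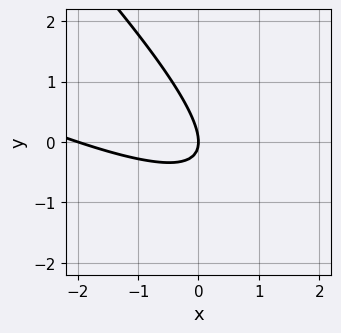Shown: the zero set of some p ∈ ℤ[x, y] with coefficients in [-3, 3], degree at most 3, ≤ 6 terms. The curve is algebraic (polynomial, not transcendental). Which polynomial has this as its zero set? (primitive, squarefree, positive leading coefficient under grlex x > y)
x^2 + 3*x*y + 2*y^2 + 2*x

1. Degree: a generic line meets the curve in up to 2 points, so deg p = 2.
2. Reading off the gridlines: it crosses the y-axis at the gridline y = 0; among the integer gridlines, it crosses the x-axis at x ∈ {-2, 0}.
3. Assembling these constraints gives the stated polynomial.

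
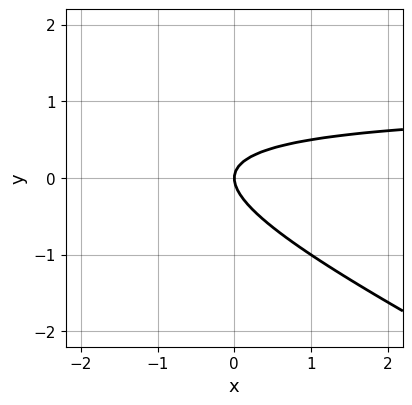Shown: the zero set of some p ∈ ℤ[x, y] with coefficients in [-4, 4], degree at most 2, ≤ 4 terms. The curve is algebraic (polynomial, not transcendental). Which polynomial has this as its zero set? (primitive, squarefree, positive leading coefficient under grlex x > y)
First, the degree is 2 — a generic line meets the curve in up to 2 points.
Then, observable constraints: it crosses the y-axis at the gridline y = 0; one x-axis crossing is at x = 0.
Finally, putting this together gives p.

x*y + 2*y^2 - x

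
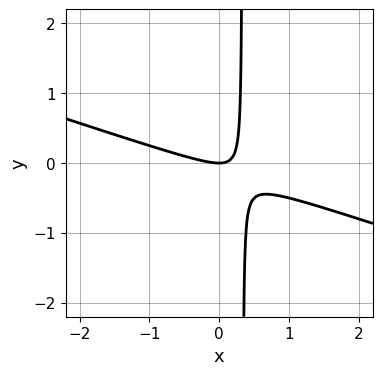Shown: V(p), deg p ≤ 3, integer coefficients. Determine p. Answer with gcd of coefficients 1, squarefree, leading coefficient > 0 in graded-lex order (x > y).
First, degree: a generic line meets the curve in up to 2 points, so deg p = 2.
Next, against the integer gridlines: it meets the y-axis at y = 0 (among the integer gridlines); it meets the x-axis at x = 0 (among the integer gridlines).
Finally, together with the visible shape, these determine p as stated.

x^2 + 3*x*y - y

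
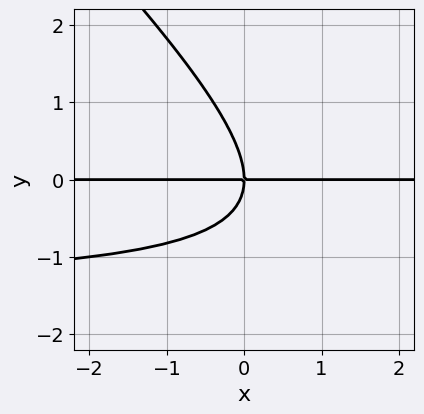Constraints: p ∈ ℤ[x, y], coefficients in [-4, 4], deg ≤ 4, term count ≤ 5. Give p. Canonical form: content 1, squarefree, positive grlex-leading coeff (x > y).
(a) Degree: the shape is more complex than any degree-2 curve, so deg p = 3.
(b) From the axis intercepts and sections: every point of the x-axis in the box is on the curve; it crosses the y-axis at the gridline y = 0.
(c) Fitting integer coefficients to these (and the overall shape) gives p.

2*x*y^2 + 2*y^3 + 3*x*y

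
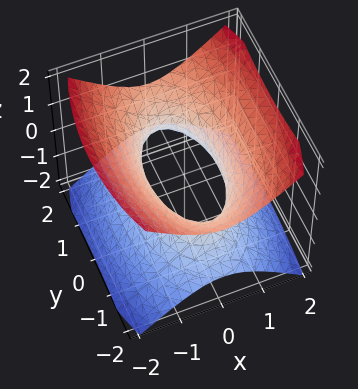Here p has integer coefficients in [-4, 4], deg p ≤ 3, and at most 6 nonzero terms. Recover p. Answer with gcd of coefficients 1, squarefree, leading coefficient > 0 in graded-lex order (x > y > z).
The degree is 2 — one connected sheet with a waist; a quadric.
Symmetries: it's symmetric under y → −y, forcing even powers of y; it's symmetric under x → −x, forcing even powers of x; it's symmetric under z → −z, forcing even powers of z.
Observable constraints: the surface avoids every integer z-axis point in the box.
Together with the visible shape, these determine p as stated.

3*x^2 + y^2 - 3*z^2 - 2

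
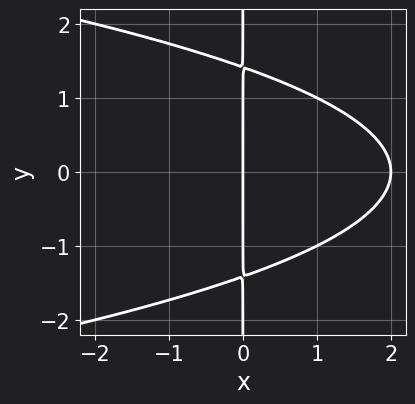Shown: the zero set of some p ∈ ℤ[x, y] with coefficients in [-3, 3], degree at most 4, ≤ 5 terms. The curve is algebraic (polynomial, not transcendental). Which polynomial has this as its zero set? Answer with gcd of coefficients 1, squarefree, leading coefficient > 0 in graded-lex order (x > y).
x*y^2 + x^2 - 2*x

First, degree: a generic line meets the curve in up to 3 points, so deg p = 3.
Then, symmetries: the y ↦ −y reflection is a symmetry, so y appears only in even powers.
Next, reading off the gridlines: the visible y-axis segment lies entirely on the curve; the x-axis gridline crossings are at x ∈ {0, 2}.
Finally, these observations pin down the coefficients.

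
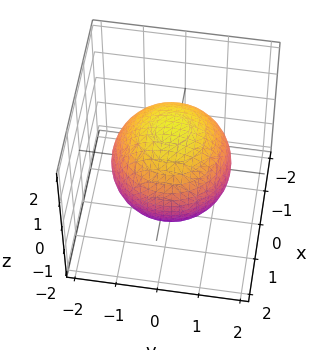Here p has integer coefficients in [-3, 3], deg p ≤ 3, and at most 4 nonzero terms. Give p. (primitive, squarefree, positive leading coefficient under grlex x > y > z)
x^2 + y^2 + z^2 - 2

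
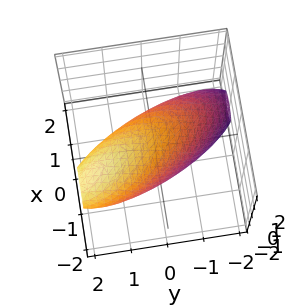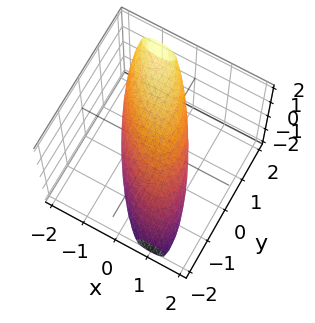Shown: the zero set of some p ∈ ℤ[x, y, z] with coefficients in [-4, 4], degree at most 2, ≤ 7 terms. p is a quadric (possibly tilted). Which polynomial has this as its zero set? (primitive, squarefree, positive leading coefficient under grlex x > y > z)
The degree is 2 — no degree-1 surface has this shape.
Against the integer gridlines: the z-axis gridline crossings are at z ∈ {-1, 1}; the x-axis gridline crossings are at x ∈ {-1, 1}.
Assembling these constraints gives the stated polynomial.

3*x^2 + 3*x*y + 2*y^2 - 3*y*z + 3*z^2 - 3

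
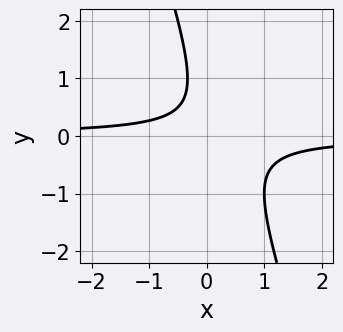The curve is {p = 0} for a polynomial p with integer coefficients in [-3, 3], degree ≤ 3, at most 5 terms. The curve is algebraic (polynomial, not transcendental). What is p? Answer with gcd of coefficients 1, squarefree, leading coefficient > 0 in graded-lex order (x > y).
First, deg p = 2. A generic line meets the curve in up to 2 points.
Then, observable constraints: no y-intercept at any integer in the box; the curve avoids every integer x-axis point in the box.
Finally, fitting integer coefficients to these (and the overall shape) gives p.

3*x*y + y^2 - y + 1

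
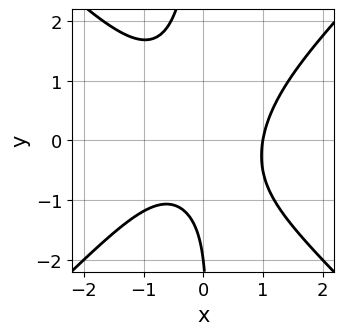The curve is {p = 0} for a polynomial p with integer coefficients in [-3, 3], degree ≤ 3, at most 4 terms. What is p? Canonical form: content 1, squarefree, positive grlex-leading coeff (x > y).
First, degree: the shape is more complex than any degree-2 curve, so deg p = 3.
Next, against the integer gridlines: it meets the y-axis at y = -2 (among the integer gridlines); it meets the x-axis at x = 1 (among the integer gridlines).
Finally, these observations pin down the coefficients.

2*x^3 - 2*x*y^2 - y - 2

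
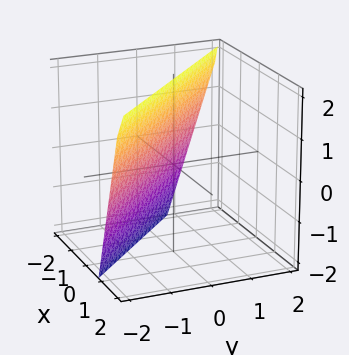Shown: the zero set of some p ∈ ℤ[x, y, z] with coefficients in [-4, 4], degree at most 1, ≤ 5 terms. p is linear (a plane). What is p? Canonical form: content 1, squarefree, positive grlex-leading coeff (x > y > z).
3*x + 3*y - z + 2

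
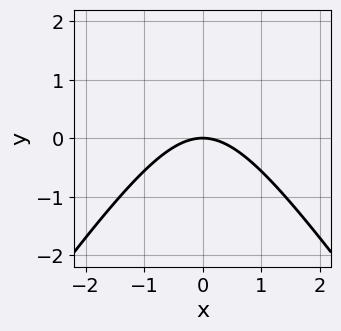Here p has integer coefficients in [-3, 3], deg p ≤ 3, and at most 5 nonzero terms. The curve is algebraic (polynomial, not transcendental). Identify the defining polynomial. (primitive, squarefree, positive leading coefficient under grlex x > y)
2*x^2 - y^2 + 3*y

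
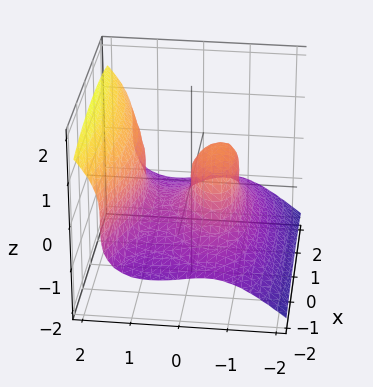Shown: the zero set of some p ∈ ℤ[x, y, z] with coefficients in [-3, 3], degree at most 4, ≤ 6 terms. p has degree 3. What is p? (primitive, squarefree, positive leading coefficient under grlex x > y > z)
1. Degree: no degree-2 surface has this shape, so deg p = 3.
2. Reading off the gridlines: the y-axis gridline crossings are at y ∈ {-1, 0, 1}; it crosses the z-axis at the gridline z = 0; one x-axis crossing is at x = 0.
3. These observations pin down the coefficients.

2*y^3 - 3*z^3 - x^2 + z^2 - 2*y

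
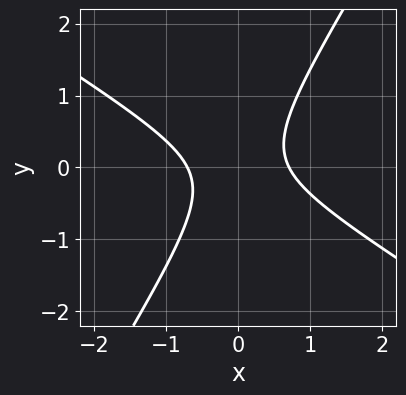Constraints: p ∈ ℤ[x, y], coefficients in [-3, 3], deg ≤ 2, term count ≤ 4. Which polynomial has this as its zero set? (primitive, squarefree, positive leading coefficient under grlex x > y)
1. deg p = 2. No degree-1 curve has this shape.
2. Checking where it meets the axes: the curve avoids every integer y-axis point in the box.
3. These observations pin down the coefficients.

2*x^2 + 2*x*y - 2*y^2 - 1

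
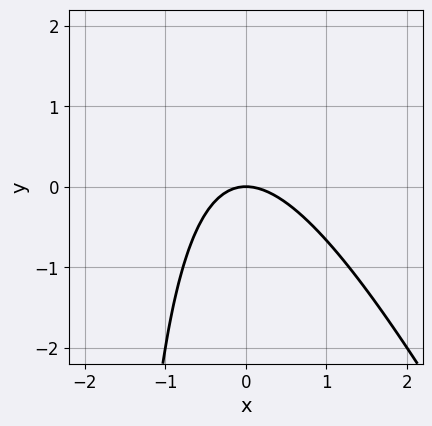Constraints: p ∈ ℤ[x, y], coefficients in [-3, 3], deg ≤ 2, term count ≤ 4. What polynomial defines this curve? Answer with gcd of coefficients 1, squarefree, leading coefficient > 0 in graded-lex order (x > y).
2*x^2 + x*y + 2*y

First, degree: the shape is more complex than any degree-1 curve, so deg p = 2.
Then, from the visible intercepts: it meets the y-axis at y = 0 (among the integer gridlines); it crosses the x-axis at the gridline x = 0.
Finally, the integer polynomial consistent with all of this is the stated p.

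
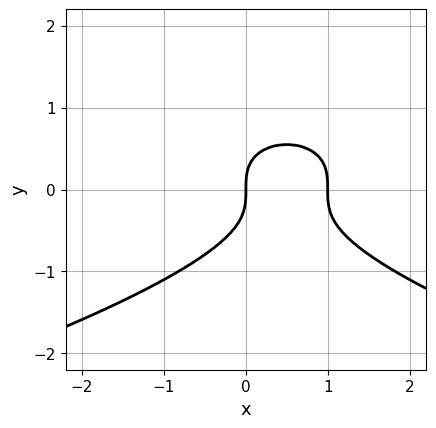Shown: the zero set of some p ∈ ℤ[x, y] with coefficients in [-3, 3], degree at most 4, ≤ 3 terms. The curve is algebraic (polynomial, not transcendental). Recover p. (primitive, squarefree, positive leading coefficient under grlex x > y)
(a) deg p = 3.
(b) Checking where it meets the axes: among the integer gridlines, it crosses the x-axis at x ∈ {0, 1}; one y-axis crossing is at y = 0.
(c) Together with the visible shape, these determine p as stated.

3*y^3 + 2*x^2 - 2*x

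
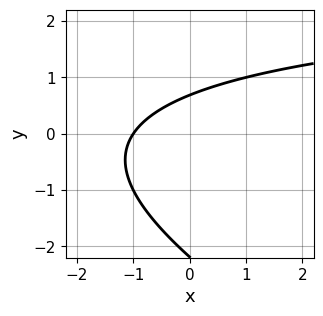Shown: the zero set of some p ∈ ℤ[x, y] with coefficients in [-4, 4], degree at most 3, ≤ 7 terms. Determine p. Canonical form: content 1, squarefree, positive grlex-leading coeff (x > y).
1. Degree: no degree-1 curve has this shape, so deg p = 2.
2. Observable constraints: one x-axis crossing is at x = -1.
3. The integer polynomial consistent with all of this is the stated p.

x*y + 2*y^2 - 3*x + 3*y - 3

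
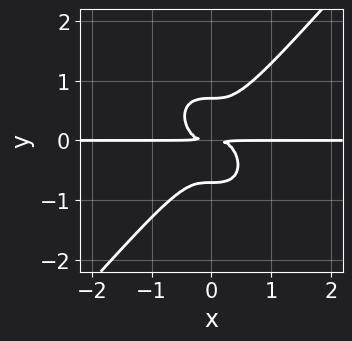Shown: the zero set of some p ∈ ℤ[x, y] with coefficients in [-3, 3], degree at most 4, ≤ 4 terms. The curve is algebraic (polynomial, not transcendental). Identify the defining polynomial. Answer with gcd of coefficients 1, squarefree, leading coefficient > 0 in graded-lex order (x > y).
1. The degree is 4 — no degree-3 curve has this shape.
2. Observable constraints: the visible x-axis segment lies entirely on the curve.
3. Assembling these constraints gives the stated polynomial.

3*x^3*y - 2*y^4 + y^2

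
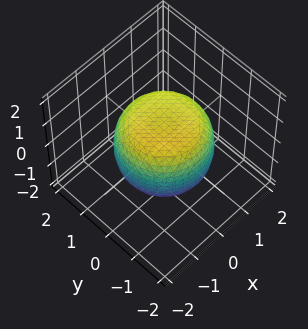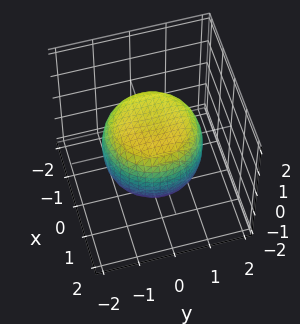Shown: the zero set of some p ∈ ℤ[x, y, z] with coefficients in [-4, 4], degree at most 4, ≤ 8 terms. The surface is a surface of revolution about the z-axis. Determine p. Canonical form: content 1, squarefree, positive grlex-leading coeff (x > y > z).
1. The degree is 4 — the shape is more complex than any degree-3 surface.
2. Symmetries: the z-axis is an axis of rotation, so x and y enter only as x² + y².
3. Checking where it meets the axes: among the integer gridlines, it crosses the z-axis at z ∈ {-1, 1}; a circular section at z = -1 has radius exactly 1.
4. Solving for integer coefficients yields p as stated.

2*x^4 + 4*x^2*y^2 + 2*y^4 - 2*x^2 - 2*y^2 + 3*z^2 - 3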